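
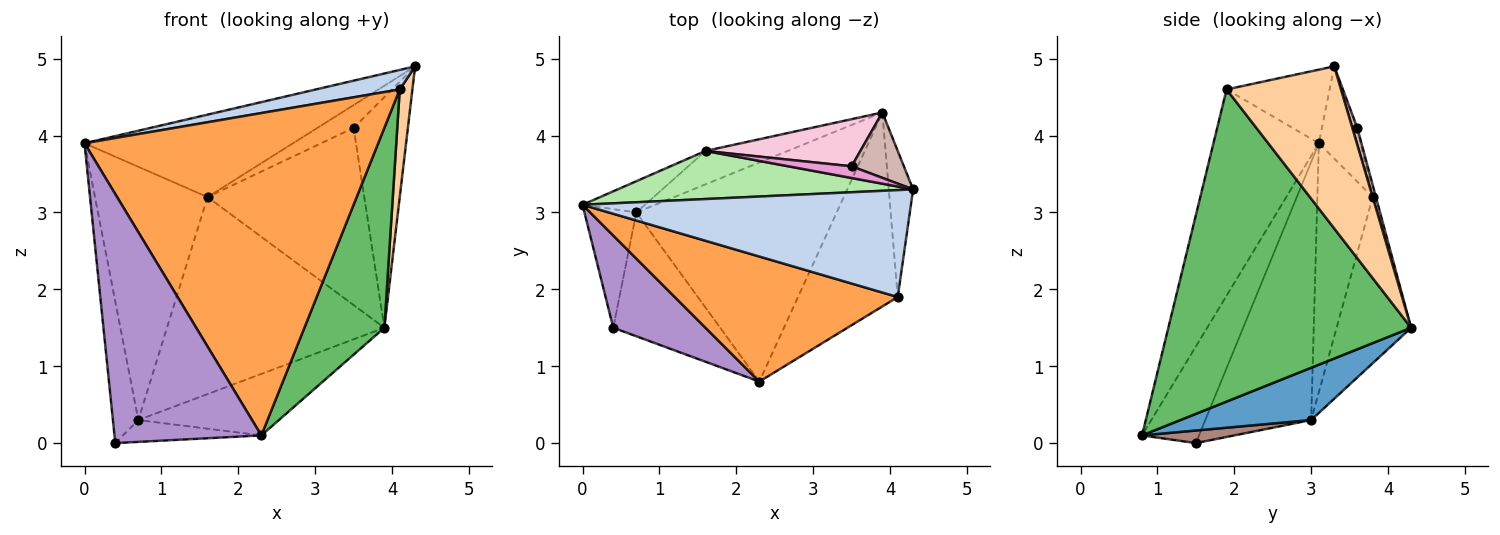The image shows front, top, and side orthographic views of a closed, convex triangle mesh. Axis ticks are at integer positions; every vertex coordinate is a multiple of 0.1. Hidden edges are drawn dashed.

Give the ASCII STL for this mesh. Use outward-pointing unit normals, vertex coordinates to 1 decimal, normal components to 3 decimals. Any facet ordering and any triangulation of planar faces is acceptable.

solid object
 facet normal 0.244 0.262 -0.934
  outer loop
   vertex 0.7 3.0 0.3
   vertex 3.9 4.3 1.5
   vertex 2.3 0.8 0.1
  endloop
 endfacet
 facet normal -0.215 -0.175 0.961
  outer loop
   vertex 4.1 1.9 4.6
   vertex 4.3 3.3 4.9
   vertex 0.0 3.1 3.9
  endloop
 endfacet
 facet normal -0.317 -0.884 0.343
  outer loop
   vertex 4.1 1.9 4.6
   vertex 0.0 3.1 3.9
   vertex 2.3 0.8 0.1
  endloop
 endfacet
 facet normal 0.983 -0.109 -0.148
  outer loop
   vertex 4.1 1.9 4.6
   vertex 3.9 4.3 1.5
   vertex 4.3 3.3 4.9
  endloop
 endfacet
 facet normal 0.909 -0.299 -0.290
  outer loop
   vertex 4.1 1.9 4.6
   vertex 2.3 0.8 0.1
   vertex 3.9 4.3 1.5
  endloop
 endfacet
 facet normal -0.155 0.853 0.498
  outer loop
   vertex 1.6 3.8 3.2
   vertex 0.0 3.1 3.9
   vertex 4.3 3.3 4.9
  endloop
 endfacet
 facet normal -0.438 0.892 -0.110
  outer loop
   vertex 1.6 3.8 3.2
   vertex 0.7 3.0 0.3
   vertex 0.0 3.1 3.9
  endloop
 endfacet
 facet normal -0.320 0.934 -0.158
  outer loop
   vertex 1.6 3.8 3.2
   vertex 3.9 4.3 1.5
   vertex 0.7 3.0 0.3
  endloop
 endfacet
 facet normal -0.342 -0.881 0.326
  outer loop
   vertex 0.4 1.5 0.0
   vertex 2.3 0.8 0.1
   vertex 0.0 3.1 3.9
  endloop
 endfacet
 facet normal -0.954 0.229 -0.192
  outer loop
   vertex 0.4 1.5 0.0
   vertex 0.0 3.1 3.9
   vertex 0.7 3.0 0.3
  endloop
 endfacet
 facet normal 0.115 0.173 -0.978
  outer loop
   vertex 0.4 1.5 0.0
   vertex 0.7 3.0 0.3
   vertex 2.3 0.8 0.1
  endloop
 endfacet
 facet normal 0.088 0.958 0.272
  outer loop
   vertex 3.5 3.6 4.1
   vertex 4.3 3.3 4.9
   vertex 3.9 4.3 1.5
  endloop
 endfacet
 facet normal -0.121 0.883 0.453
  outer loop
   vertex 3.5 3.6 4.1
   vertex 1.6 3.8 3.2
   vertex 4.3 3.3 4.9
  endloop
 endfacet
 facet normal -0.020 0.966 0.257
  outer loop
   vertex 3.5 3.6 4.1
   vertex 3.9 4.3 1.5
   vertex 1.6 3.8 3.2
  endloop
 endfacet
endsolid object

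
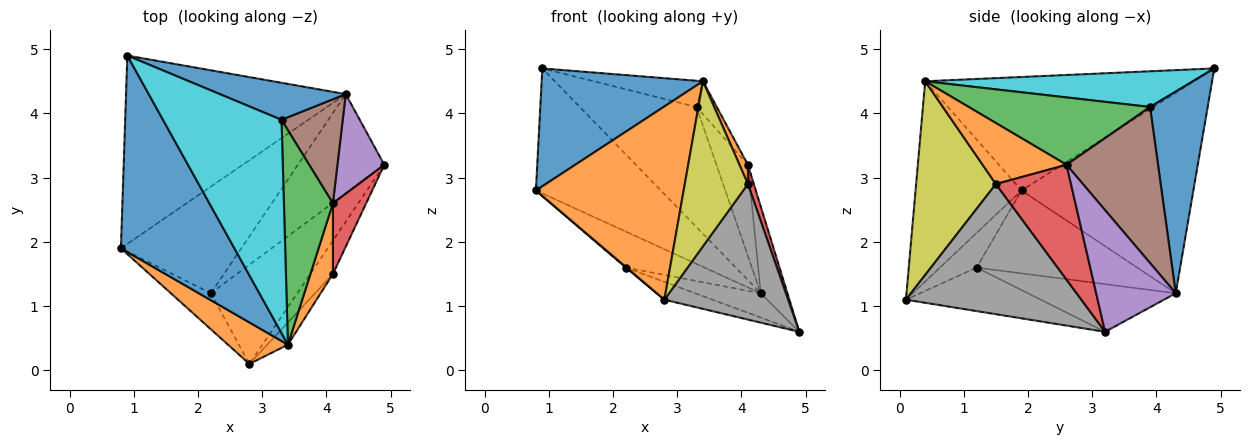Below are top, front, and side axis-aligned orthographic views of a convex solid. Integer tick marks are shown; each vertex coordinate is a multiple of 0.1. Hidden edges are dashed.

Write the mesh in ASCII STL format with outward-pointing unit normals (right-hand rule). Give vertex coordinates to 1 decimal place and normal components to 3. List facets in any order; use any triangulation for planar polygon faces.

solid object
 facet normal -0.651 -0.391 0.651
  outer loop
   vertex 3.4 0.4 4.5
   vertex 0.9 4.9 4.7
   vertex 0.8 1.9 2.8
  endloop
 endfacet
 facet normal -0.574 -0.800 0.172
  outer loop
   vertex 3.4 0.4 4.5
   vertex 0.8 1.9 2.8
   vertex 2.8 0.1 1.1
  endloop
 endfacet
 facet normal -0.605 0.440 -0.663
  outer loop
   vertex 4.3 4.3 1.2
   vertex 0.8 1.9 2.8
   vertex 0.9 4.9 4.7
  endloop
 endfacet
 facet normal -0.444 0.159 -0.882
  outer loop
   vertex 2.2 1.2 1.6
   vertex 4.9 3.2 0.6
   vertex 2.8 0.1 1.1
  endloop
 endfacet
 facet normal -0.472 0.209 -0.856
  outer loop
   vertex 2.2 1.2 1.6
   vertex 4.3 4.3 1.2
   vertex 4.9 3.2 0.6
  endloop
 endfacet
 facet normal -0.655 -0.013 -0.756
  outer loop
   vertex 2.2 1.2 1.6
   vertex 2.8 0.1 1.1
   vertex 0.8 1.9 2.8
  endloop
 endfacet
 facet normal -0.546 0.268 -0.794
  outer loop
   vertex 2.2 1.2 1.6
   vertex 0.8 1.9 2.8
   vertex 4.3 4.3 1.2
  endloop
 endfacet
 facet normal 0.809 -0.571 -0.140
  outer loop
   vertex 4.1 1.5 2.9
   vertex 2.8 0.1 1.1
   vertex 4.9 3.2 0.6
  endloop
 endfacet
 facet normal 0.781 -0.618 -0.083
  outer loop
   vertex 4.1 1.5 2.9
   vertex 3.4 0.4 4.5
   vertex 2.8 0.1 1.1
  endloop
 endfacet
 facet normal 0.286 0.117 0.951
  outer loop
   vertex 3.3 3.9 4.1
   vertex 0.9 4.9 4.7
   vertex 3.4 0.4 4.5
  endloop
 endfacet
 facet normal 0.427 0.864 0.266
  outer loop
   vertex 3.3 3.9 4.1
   vertex 4.3 4.3 1.2
   vertex 0.9 4.9 4.7
  endloop
 endfacet
 facet normal 0.934 -0.094 0.344
  outer loop
   vertex 4.1 2.6 3.2
   vertex 3.4 0.4 4.5
   vertex 4.1 1.5 2.9
  endloop
 endfacet
 facet normal 0.805 0.090 0.586
  outer loop
   vertex 4.1 2.6 3.2
   vertex 3.3 3.9 4.1
   vertex 3.4 0.4 4.5
  endloop
 endfacet
 facet normal 0.958 -0.076 0.277
  outer loop
   vertex 4.1 2.6 3.2
   vertex 4.1 1.5 2.9
   vertex 4.9 3.2 0.6
  endloop
 endfacet
 facet normal 0.891 0.299 0.343
  outer loop
   vertex 4.1 2.6 3.2
   vertex 4.9 3.2 0.6
   vertex 4.3 4.3 1.2
  endloop
 endfacet
 facet normal 0.887 0.305 0.348
  outer loop
   vertex 4.1 2.6 3.2
   vertex 4.3 4.3 1.2
   vertex 3.3 3.9 4.1
  endloop
 endfacet
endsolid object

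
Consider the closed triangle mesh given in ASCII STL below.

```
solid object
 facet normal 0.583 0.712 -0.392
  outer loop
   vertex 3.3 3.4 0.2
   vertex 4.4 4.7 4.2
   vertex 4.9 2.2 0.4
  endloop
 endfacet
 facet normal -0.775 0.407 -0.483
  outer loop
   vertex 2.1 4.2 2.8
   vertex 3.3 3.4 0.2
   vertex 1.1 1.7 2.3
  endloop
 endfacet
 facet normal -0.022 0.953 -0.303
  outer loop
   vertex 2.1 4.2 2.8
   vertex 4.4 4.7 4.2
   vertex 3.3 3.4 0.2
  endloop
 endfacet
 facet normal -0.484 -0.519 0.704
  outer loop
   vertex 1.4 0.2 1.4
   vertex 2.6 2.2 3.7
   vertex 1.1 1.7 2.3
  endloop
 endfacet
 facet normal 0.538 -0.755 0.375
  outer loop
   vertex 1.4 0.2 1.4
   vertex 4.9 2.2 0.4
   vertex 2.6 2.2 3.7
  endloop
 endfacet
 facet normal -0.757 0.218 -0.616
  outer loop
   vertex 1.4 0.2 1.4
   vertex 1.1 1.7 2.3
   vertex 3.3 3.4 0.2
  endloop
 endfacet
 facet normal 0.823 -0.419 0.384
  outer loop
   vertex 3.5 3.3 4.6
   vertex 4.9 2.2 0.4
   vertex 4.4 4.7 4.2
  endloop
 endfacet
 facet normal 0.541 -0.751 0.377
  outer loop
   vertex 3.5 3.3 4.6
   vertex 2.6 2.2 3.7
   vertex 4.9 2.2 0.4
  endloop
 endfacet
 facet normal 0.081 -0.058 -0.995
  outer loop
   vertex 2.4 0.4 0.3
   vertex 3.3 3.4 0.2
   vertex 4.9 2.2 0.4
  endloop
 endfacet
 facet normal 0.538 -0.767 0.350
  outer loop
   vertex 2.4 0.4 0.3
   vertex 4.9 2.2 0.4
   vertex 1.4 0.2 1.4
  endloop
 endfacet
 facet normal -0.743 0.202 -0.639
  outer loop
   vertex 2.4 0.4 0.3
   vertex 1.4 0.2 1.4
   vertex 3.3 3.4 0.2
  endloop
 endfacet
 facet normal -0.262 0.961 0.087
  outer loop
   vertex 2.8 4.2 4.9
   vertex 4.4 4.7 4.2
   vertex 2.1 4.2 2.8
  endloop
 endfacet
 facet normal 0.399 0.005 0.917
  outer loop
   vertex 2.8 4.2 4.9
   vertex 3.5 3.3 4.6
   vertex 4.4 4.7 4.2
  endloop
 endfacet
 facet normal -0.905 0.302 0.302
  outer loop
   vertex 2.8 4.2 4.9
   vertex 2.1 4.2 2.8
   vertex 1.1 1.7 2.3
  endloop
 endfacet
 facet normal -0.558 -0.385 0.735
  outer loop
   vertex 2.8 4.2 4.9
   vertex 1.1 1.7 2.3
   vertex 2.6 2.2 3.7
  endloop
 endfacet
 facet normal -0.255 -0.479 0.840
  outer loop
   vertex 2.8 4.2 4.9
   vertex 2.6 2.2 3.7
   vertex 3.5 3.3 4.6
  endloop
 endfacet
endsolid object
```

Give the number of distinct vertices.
10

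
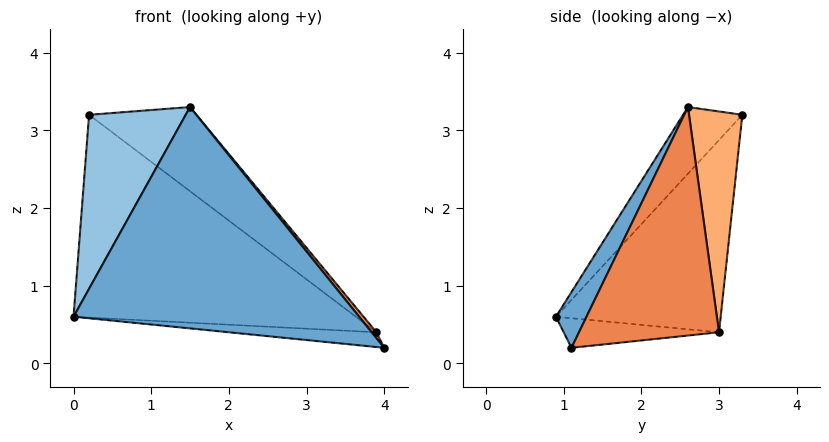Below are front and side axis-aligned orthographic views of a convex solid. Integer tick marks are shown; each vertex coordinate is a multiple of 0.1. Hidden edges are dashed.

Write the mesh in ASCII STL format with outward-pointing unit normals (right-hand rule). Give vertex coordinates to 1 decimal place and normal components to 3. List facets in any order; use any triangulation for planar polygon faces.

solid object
 facet normal 0.093 -0.865 0.493
  outer loop
   vertex 1.5 2.6 3.3
   vertex 0.0 0.9 0.6
   vertex 4.0 1.1 0.2
  endloop
 endfacet
 facet normal -0.403 -0.657 0.637
  outer loop
   vertex 1.5 2.6 3.3
   vertex 0.2 3.3 3.2
   vertex 0.0 0.9 0.6
  endloop
 endfacet
 facet normal -0.104 0.099 -0.990
  outer loop
   vertex 3.9 3.0 0.4
   vertex 4.0 1.1 0.2
   vertex 0.0 0.9 0.6
  endloop
 endfacet
 facet normal -0.402 0.688 -0.604
  outer loop
   vertex 3.9 3.0 0.4
   vertex 0.0 0.9 0.6
   vertex 0.2 3.3 3.2
  endloop
 endfacet
 facet normal 0.772 -0.026 0.635
  outer loop
   vertex 3.9 3.0 0.4
   vertex 1.5 2.6 3.3
   vertex 4.0 1.1 0.2
  endloop
 endfacet
 facet normal 0.399 0.804 0.441
  outer loop
   vertex 3.9 3.0 0.4
   vertex 0.2 3.3 3.2
   vertex 1.5 2.6 3.3
  endloop
 endfacet
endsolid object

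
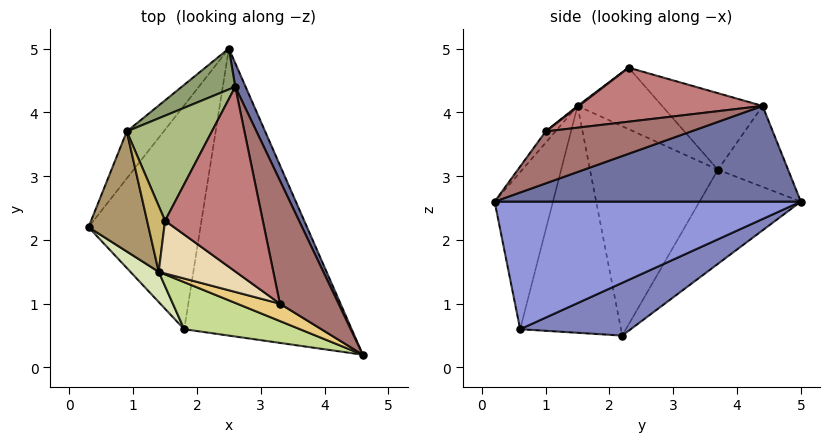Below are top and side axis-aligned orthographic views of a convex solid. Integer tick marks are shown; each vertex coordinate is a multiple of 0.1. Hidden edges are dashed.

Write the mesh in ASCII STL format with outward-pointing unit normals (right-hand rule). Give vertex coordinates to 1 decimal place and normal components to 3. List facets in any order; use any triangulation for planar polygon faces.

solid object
 facet normal 0.912 0.399 0.099
  outer loop
   vertex 2.6 4.4 4.1
   vertex 4.6 0.2 2.6
   vertex 2.5 5.0 2.6
  endloop
 endfacet
 facet normal 0.403 0.325 -0.855
  outer loop
   vertex 1.8 0.6 0.6
   vertex 0.3 2.2 0.5
   vertex 2.5 5.0 2.6
  endloop
 endfacet
 facet normal 0.586 0.256 -0.769
  outer loop
   vertex 1.8 0.6 0.6
   vertex 2.5 5.0 2.6
   vertex 4.6 0.2 2.6
  endloop
 endfacet
 facet normal -0.657 0.709 -0.258
  outer loop
   vertex 0.9 3.7 3.1
   vertex 2.5 5.0 2.6
   vertex 0.3 2.2 0.5
  endloop
 endfacet
 facet normal -0.524 0.778 0.346
  outer loop
   vertex 0.9 3.7 3.1
   vertex 2.6 4.4 4.1
   vertex 2.5 5.0 2.6
  endloop
 endfacet
 facet normal -0.583 0.490 0.648
  outer loop
   vertex 0.9 3.7 3.1
   vertex 1.5 2.3 4.7
   vertex 2.6 4.4 4.1
  endloop
 endfacet
 facet normal -0.283 -0.936 0.208
  outer loop
   vertex 1.4 1.5 4.1
   vertex 1.8 0.6 0.6
   vertex 4.6 0.2 2.6
  endloop
 endfacet
 facet normal -0.729 -0.678 0.091
  outer loop
   vertex 1.4 1.5 4.1
   vertex 0.3 2.2 0.5
   vertex 1.8 0.6 0.6
  endloop
 endfacet
 facet normal -0.957 -0.093 0.274
  outer loop
   vertex 1.4 1.5 4.1
   vertex 0.9 3.7 3.1
   vertex 0.3 2.2 0.5
  endloop
 endfacet
 facet normal -0.956 -0.090 0.280
  outer loop
   vertex 1.4 1.5 4.1
   vertex 1.5 2.3 4.7
   vertex 0.9 3.7 3.1
  endloop
 endfacet
 facet normal -0.127 -0.868 0.481
  outer loop
   vertex 3.3 1.0 3.7
   vertex 1.4 1.5 4.1
   vertex 4.6 0.2 2.6
  endloop
 endfacet
 facet normal 0.010 -0.601 0.799
  outer loop
   vertex 3.3 1.0 3.7
   vertex 1.5 2.3 4.7
   vertex 1.4 1.5 4.1
  endloop
 endfacet
 facet normal 0.662 0.048 0.748
  outer loop
   vertex 3.3 1.0 3.7
   vertex 4.6 0.2 2.6
   vertex 2.6 4.4 4.1
  endloop
 endfacet
 facet normal 0.484 -0.003 0.875
  outer loop
   vertex 3.3 1.0 3.7
   vertex 2.6 4.4 4.1
   vertex 1.5 2.3 4.7
  endloop
 endfacet
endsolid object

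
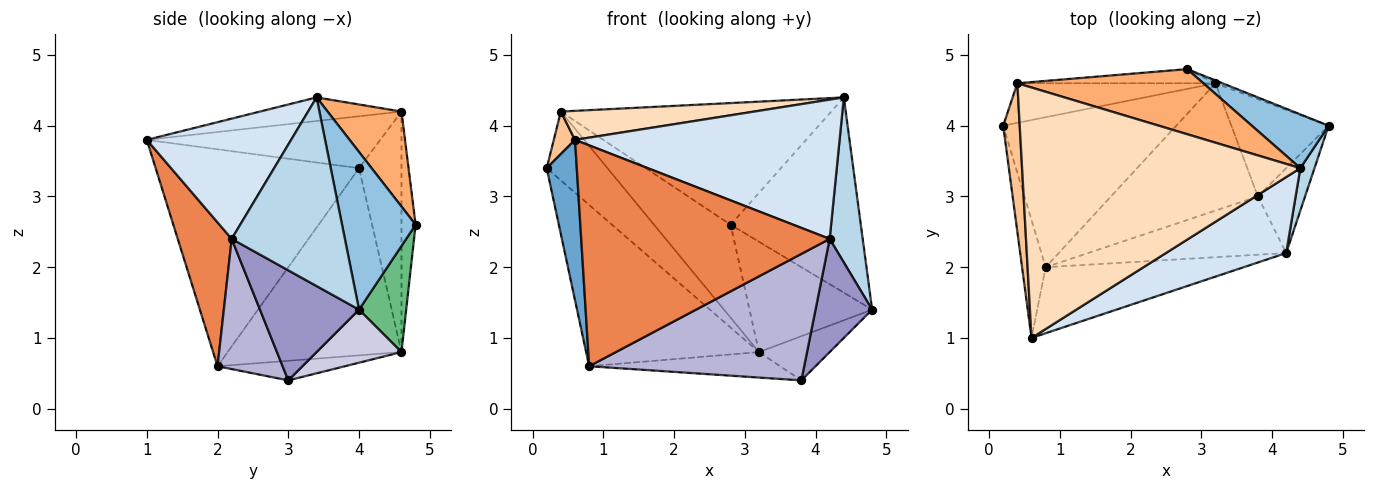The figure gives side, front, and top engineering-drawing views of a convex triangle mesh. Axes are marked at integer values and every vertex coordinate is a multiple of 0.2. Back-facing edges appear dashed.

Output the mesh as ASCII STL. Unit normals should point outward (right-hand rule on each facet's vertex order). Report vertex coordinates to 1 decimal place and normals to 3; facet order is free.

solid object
 facet normal -0.984 -0.145 -0.107
  outer loop
   vertex 0.8 2.0 0.6
   vertex 0.6 1.0 3.8
   vertex 0.2 4.0 3.4
  endloop
 endfacet
 facet normal 0.479 0.847 0.233
  outer loop
   vertex 2.8 4.8 2.6
   vertex 4.4 3.4 4.4
   vertex 4.8 4.0 1.4
  endloop
 endfacet
 facet normal 0.958 -0.279 0.072
  outer loop
   vertex 4.2 2.2 2.4
   vertex 4.8 4.0 1.4
   vertex 4.4 3.4 4.4
  endloop
 endfacet
 facet normal 0.432 -0.792 0.432
  outer loop
   vertex 4.2 2.2 2.4
   vertex 4.4 3.4 4.4
   vertex 0.6 1.0 3.8
  endloop
 endfacet
 facet normal 0.204 -0.938 -0.280
  outer loop
   vertex 4.2 2.2 2.4
   vertex 0.6 1.0 3.8
   vertex 0.8 2.0 0.6
  endloop
 endfacet
 facet normal 0.234 0.857 0.459
  outer loop
   vertex 0.4 4.6 4.2
   vertex 4.4 3.4 4.4
   vertex 2.8 4.8 2.6
  endloop
 endfacet
 facet normal -0.949 -0.086 0.302
  outer loop
   vertex 0.4 4.6 4.2
   vertex 0.2 4.0 3.4
   vertex 0.6 1.0 3.8
  endloop
 endfacet
 facet normal -0.084 -0.115 0.990
  outer loop
   vertex 0.4 4.6 4.2
   vertex 0.6 1.0 3.8
   vertex 4.4 3.4 4.4
  endloop
 endfacet
 facet normal 0.359 0.933 -0.024
  outer loop
   vertex 3.2 4.6 0.8
   vertex 2.8 4.8 2.6
   vertex 4.8 4.0 1.4
  endloop
 endfacet
 facet normal -0.593 0.590 -0.548
  outer loop
   vertex 3.2 4.6 0.8
   vertex 0.8 2.0 0.6
   vertex 0.2 4.0 3.4
  endloop
 endfacet
 facet normal -0.518 0.741 -0.427
  outer loop
   vertex 3.2 4.6 0.8
   vertex 0.2 4.0 3.4
   vertex 0.4 4.6 4.2
  endloop
 endfacet
 facet normal -0.180 0.973 -0.148
  outer loop
   vertex 3.2 4.6 0.8
   vertex 0.4 4.6 4.2
   vertex 2.8 4.8 2.6
  endloop
 endfacet
 facet normal 0.814 -0.465 -0.349
  outer loop
   vertex 3.8 3.0 0.4
   vertex 4.8 4.0 1.4
   vertex 4.2 2.2 2.4
  endloop
 endfacet
 facet normal 0.265 -0.876 -0.403
  outer loop
   vertex 3.8 3.0 0.4
   vertex 4.2 2.2 2.4
   vertex 0.8 2.0 0.6
  endloop
 endfacet
 facet normal 0.445 0.371 -0.815
  outer loop
   vertex 3.8 3.0 0.4
   vertex 3.2 4.6 0.8
   vertex 4.8 4.0 1.4
  endloop
 endfacet
 facet normal -0.130 0.194 -0.972
  outer loop
   vertex 3.8 3.0 0.4
   vertex 0.8 2.0 0.6
   vertex 3.2 4.6 0.8
  endloop
 endfacet
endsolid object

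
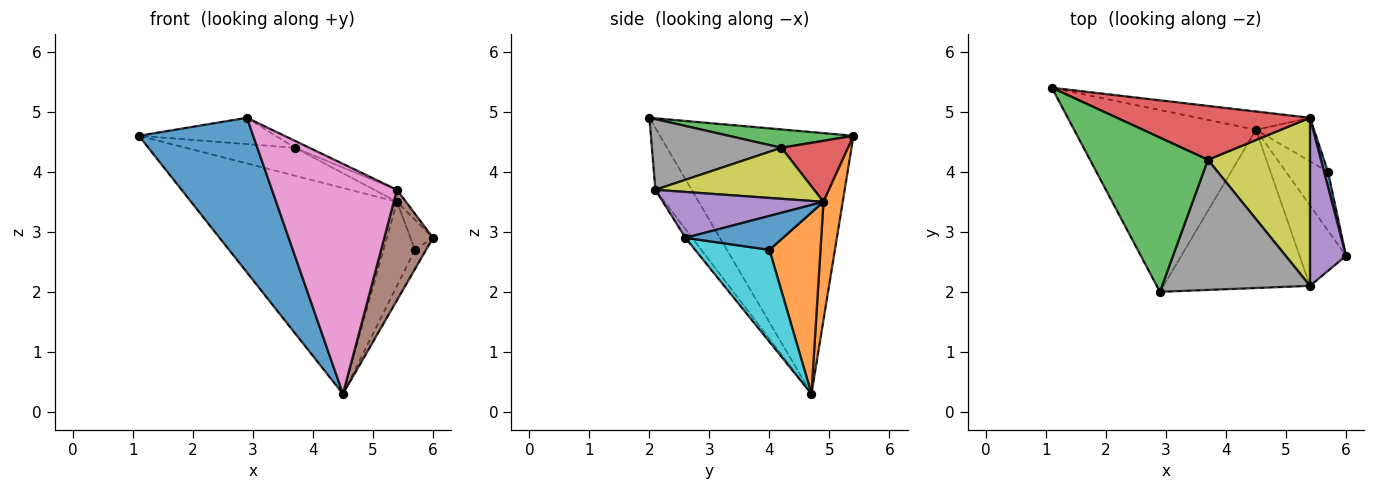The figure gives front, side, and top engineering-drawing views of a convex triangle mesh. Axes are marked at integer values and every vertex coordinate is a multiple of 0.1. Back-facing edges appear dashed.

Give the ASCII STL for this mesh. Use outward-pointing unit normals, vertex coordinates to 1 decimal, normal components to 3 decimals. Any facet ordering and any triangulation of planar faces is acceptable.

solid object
 facet normal -0.739 -0.436 -0.513
  outer loop
   vertex 4.5 4.7 0.3
   vertex 2.9 2.0 4.9
   vertex 1.1 5.4 4.6
  endloop
 endfacet
 facet normal 0.093 0.992 -0.088
  outer loop
   vertex 5.4 4.9 3.5
   vertex 4.5 4.7 0.3
   vertex 1.1 5.4 4.6
  endloop
 endfacet
 facet normal 0.152 0.166 0.974
  outer loop
   vertex 3.7 4.2 4.4
   vertex 1.1 5.4 4.6
   vertex 2.9 2.0 4.9
  endloop
 endfacet
 facet normal 0.270 0.443 0.855
  outer loop
   vertex 3.7 4.2 4.4
   vertex 5.4 4.9 3.5
   vertex 1.1 5.4 4.6
  endloop
 endfacet
 facet normal 0.786 0.044 0.617
  outer loop
   vertex 5.4 2.1 3.7
   vertex 6.0 2.6 2.9
   vertex 5.4 4.9 3.5
  endloop
 endfacet
 facet normal -0.111 -0.803 -0.585
  outer loop
   vertex 5.4 2.1 3.7
   vertex 4.5 4.7 0.3
   vertex 6.0 2.6 2.9
  endloop
 endfacet
 facet normal -0.233 -0.801 -0.551
  outer loop
   vertex 5.4 2.1 3.7
   vertex 2.9 2.0 4.9
   vertex 4.5 4.7 0.3
  endloop
 endfacet
 facet normal 0.431 0.048 0.901
  outer loop
   vertex 5.4 2.1 3.7
   vertex 3.7 4.2 4.4
   vertex 2.9 2.0 4.9
  endloop
 endfacet
 facet normal 0.446 0.064 0.893
  outer loop
   vertex 5.4 2.1 3.7
   vertex 5.4 4.9 3.5
   vertex 3.7 4.2 4.4
  endloop
 endfacet
 facet normal 0.901 0.134 -0.412
  outer loop
   vertex 5.7 4.0 2.7
   vertex 6.0 2.6 2.9
   vertex 4.5 4.7 0.3
  endloop
 endfacet
 facet normal 0.968 0.223 0.112
  outer loop
   vertex 5.7 4.0 2.7
   vertex 5.4 4.9 3.5
   vertex 6.0 2.6 2.9
  endloop
 endfacet
 facet normal 0.821 0.507 -0.263
  outer loop
   vertex 5.7 4.0 2.7
   vertex 4.5 4.7 0.3
   vertex 5.4 4.9 3.5
  endloop
 endfacet
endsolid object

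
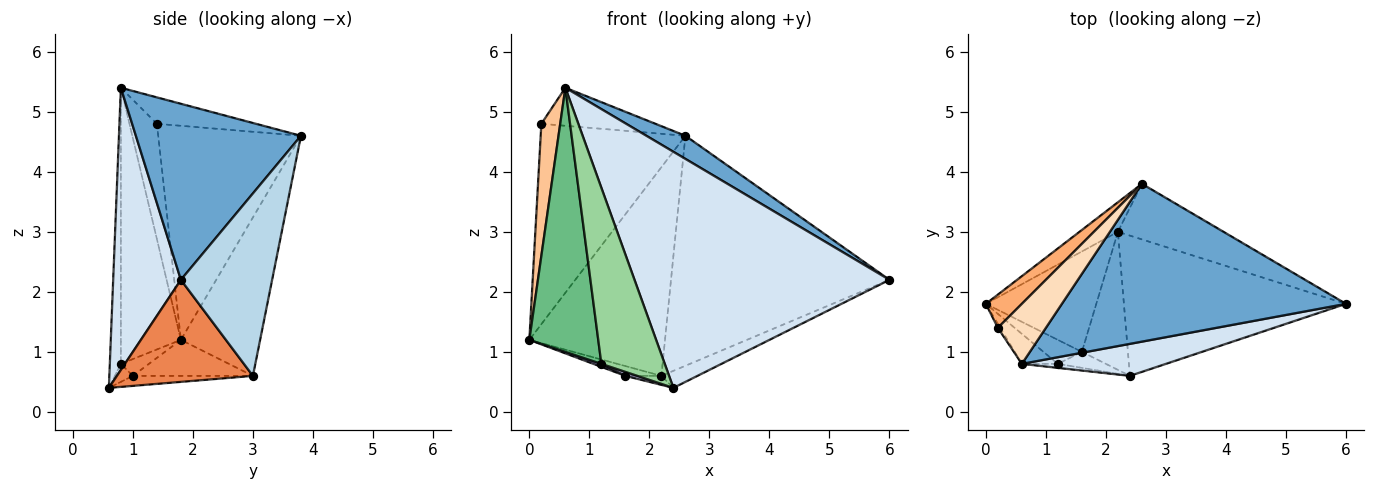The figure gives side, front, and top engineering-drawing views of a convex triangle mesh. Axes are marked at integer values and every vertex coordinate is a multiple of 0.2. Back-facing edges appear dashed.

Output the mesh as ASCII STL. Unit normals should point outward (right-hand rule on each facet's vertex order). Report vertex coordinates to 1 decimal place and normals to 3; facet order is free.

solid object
 facet normal 0.523 -0.124 0.843
  outer loop
   vertex 0.6 0.8 5.4
   vertex 6.0 1.8 2.2
   vertex 2.6 3.8 4.6
  endloop
 endfacet
 facet normal -0.501 0.857 -0.121
  outer loop
   vertex 2.2 3.0 0.6
   vertex 0.0 1.8 1.2
   vertex 2.6 3.8 4.6
  endloop
 endfacet
 facet normal 0.376 0.901 -0.218
  outer loop
   vertex 2.2 3.0 0.6
   vertex 2.6 3.8 4.6
   vertex 6.0 1.8 2.2
  endloop
 endfacet
 facet normal 0.254 -0.958 0.130
  outer loop
   vertex 2.4 0.6 0.4
   vertex 6.0 1.8 2.2
   vertex 0.6 0.8 5.4
  endloop
 endfacet
 facet normal 0.415 0.110 -0.903
  outer loop
   vertex 2.4 0.6 0.4
   vertex 2.2 3.0 0.6
   vertex 6.0 1.8 2.2
  endloop
 endfacet
 facet normal -0.697 0.707 0.117
  outer loop
   vertex 0.2 1.4 4.8
   vertex 2.6 3.8 4.6
   vertex 0.0 1.8 1.2
  endloop
 endfacet
 facet normal -0.824 -0.566 -0.017
  outer loop
   vertex 0.2 1.4 4.8
   vertex 0.0 1.8 1.2
   vertex 0.6 0.8 5.4
  endloop
 endfacet
 facet normal -0.421 0.485 0.766
  outer loop
   vertex 0.2 1.4 4.8
   vertex 0.6 0.8 5.4
   vertex 2.6 3.8 4.6
  endloop
 endfacet
 facet normal -0.654 -0.751 -0.085
  outer loop
   vertex 1.2 0.8 0.8
   vertex 0.6 0.8 5.4
   vertex 0.0 1.8 1.2
  endloop
 endfacet
 facet normal -0.172 -0.985 -0.022
  outer loop
   vertex 1.2 0.8 0.8
   vertex 2.4 0.6 0.4
   vertex 0.6 0.8 5.4
  endloop
 endfacet
 facet normal -0.309 0.093 -0.947
  outer loop
   vertex 1.6 1.0 0.6
   vertex 0.0 1.8 1.2
   vertex 2.2 3.0 0.6
  endloop
 endfacet
 facet normal -0.212 0.064 -0.975
  outer loop
   vertex 1.6 1.0 0.6
   vertex 2.2 3.0 0.6
   vertex 2.4 0.6 0.4
  endloop
 endfacet
 facet normal -0.398 -0.114 -0.910
  outer loop
   vertex 1.6 1.0 0.6
   vertex 1.2 0.8 0.8
   vertex 0.0 1.8 1.2
  endloop
 endfacet
 facet normal -0.342 -0.228 -0.912
  outer loop
   vertex 1.6 1.0 0.6
   vertex 2.4 0.6 0.4
   vertex 1.2 0.8 0.8
  endloop
 endfacet
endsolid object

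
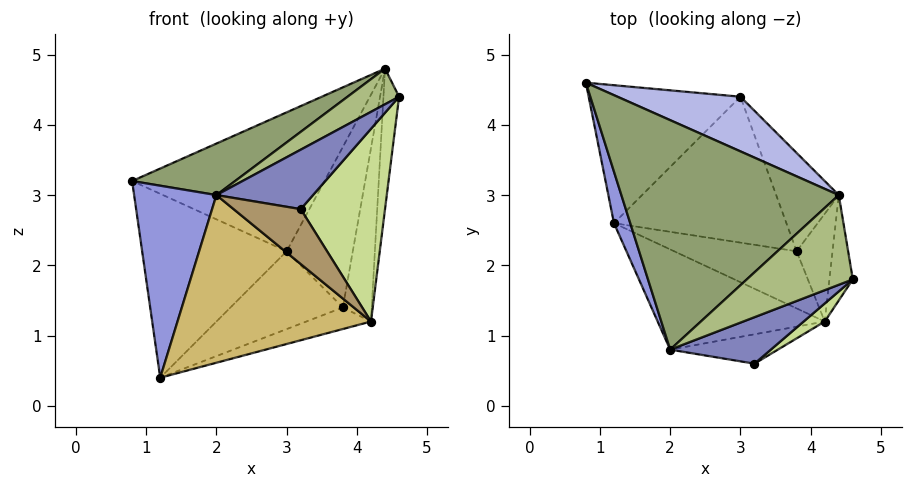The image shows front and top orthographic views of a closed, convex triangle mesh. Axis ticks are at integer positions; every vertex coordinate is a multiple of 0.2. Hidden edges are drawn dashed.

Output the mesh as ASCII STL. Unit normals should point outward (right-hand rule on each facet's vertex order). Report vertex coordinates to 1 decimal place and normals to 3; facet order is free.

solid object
 facet normal -0.196 0.784 -0.588
  outer loop
   vertex 3.0 4.4 2.2
   vertex 1.2 2.6 0.4
   vertex 0.8 4.6 3.2
  endloop
 endfacet
 facet normal -0.029 -0.787 0.616
  outer loop
   vertex 2.0 0.8 3.0
   vertex 3.2 0.6 2.8
   vertex 4.6 1.8 4.4
  endloop
 endfacet
 facet normal -0.949 -0.304 0.082
  outer loop
   vertex 2.0 0.8 3.0
   vertex 0.8 4.6 3.2
   vertex 1.2 2.6 0.4
  endloop
 endfacet
 facet normal 0.243 0.903 0.355
  outer loop
   vertex 4.4 3.0 4.8
   vertex 3.0 4.4 2.2
   vertex 0.8 4.6 3.2
  endloop
 endfacet
 facet normal -0.469 -0.193 0.862
  outer loop
   vertex 4.4 3.0 4.8
   vertex 0.8 4.6 3.2
   vertex 2.0 0.8 3.0
  endloop
 endfacet
 facet normal -0.337 -0.348 0.875
  outer loop
   vertex 4.4 3.0 4.8
   vertex 2.0 0.8 3.0
   vertex 4.6 1.8 4.4
  endloop
 endfacet
 facet normal 0.598 -0.798 0.075
  outer loop
   vertex 4.2 1.2 1.2
   vertex 4.6 1.8 4.4
   vertex 3.2 0.6 2.8
  endloop
 endfacet
 facet normal 0.964 0.214 -0.161
  outer loop
   vertex 4.2 1.2 1.2
   vertex 4.4 3.0 4.8
   vertex 4.6 1.8 4.4
  endloop
 endfacet
 facet normal -0.220 -0.860 -0.460
  outer loop
   vertex 4.2 1.2 1.2
   vertex 3.2 0.6 2.8
   vertex 2.0 0.8 3.0
  endloop
 endfacet
 facet normal -0.255 -0.830 -0.496
  outer loop
   vertex 4.2 1.2 1.2
   vertex 2.0 0.8 3.0
   vertex 1.2 2.6 0.4
  endloop
 endfacet
 facet normal 0.877 0.410 -0.251
  outer loop
   vertex 3.8 2.2 1.4
   vertex 3.0 4.4 2.2
   vertex 4.4 3.0 4.8
  endloop
 endfacet
 facet normal 0.881 0.402 -0.250
  outer loop
   vertex 3.8 2.2 1.4
   vertex 4.4 3.0 4.8
   vertex 4.2 1.2 1.2
  endloop
 endfacet
 facet normal 0.381 0.435 -0.816
  outer loop
   vertex 3.8 2.2 1.4
   vertex 1.2 2.6 0.4
   vertex 3.0 4.4 2.2
  endloop
 endfacet
 facet normal 0.383 0.326 -0.864
  outer loop
   vertex 3.8 2.2 1.4
   vertex 4.2 1.2 1.2
   vertex 1.2 2.6 0.4
  endloop
 endfacet
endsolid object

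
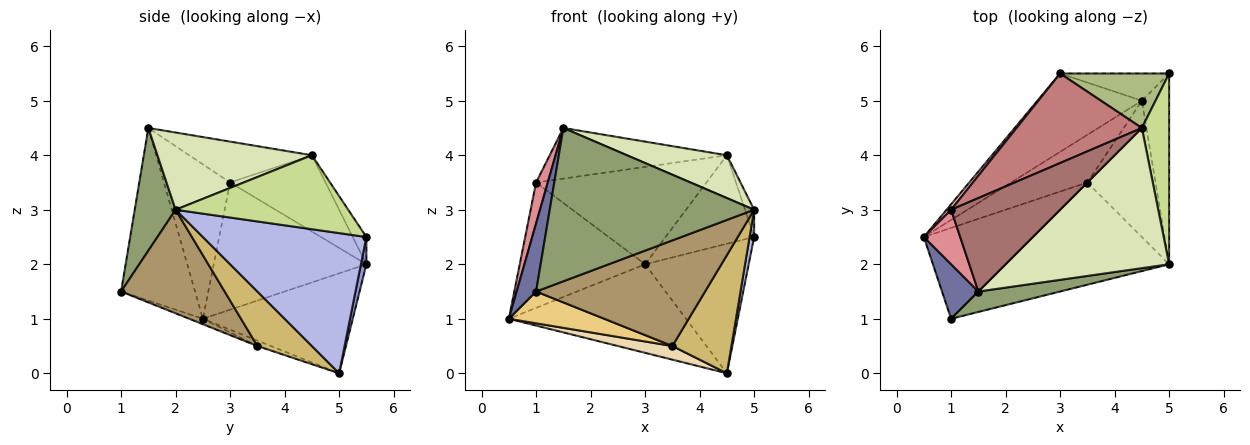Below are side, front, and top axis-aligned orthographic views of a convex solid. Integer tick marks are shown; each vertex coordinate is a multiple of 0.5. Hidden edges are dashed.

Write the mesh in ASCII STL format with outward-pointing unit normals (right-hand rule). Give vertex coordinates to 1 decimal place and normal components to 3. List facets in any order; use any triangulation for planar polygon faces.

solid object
 facet normal -0.948 -0.249 0.200
  outer loop
   vertex 1.5 1.5 4.5
   vertex 0.5 2.5 1.0
   vertex 1.0 1.0 1.5
  endloop
 endfacet
 facet normal -0.535 0.633 -0.560
  outer loop
   vertex 3.0 5.5 2.0
   vertex 4.5 5.0 0.0
   vertex 0.5 2.5 1.0
  endloop
 endfacet
 facet normal 0.051 0.977 -0.206
  outer loop
   vertex 3.0 5.5 2.0
   vertex 5.0 5.5 2.5
   vertex 4.5 5.0 0.0
  endloop
 endfacet
 facet normal 0.981 -0.027 -0.191
  outer loop
   vertex 5.0 2.0 3.0
   vertex 4.5 5.0 0.0
   vertex 5.0 5.5 2.5
  endloop
 endfacet
 facet normal 0.194 -0.972 0.130
  outer loop
   vertex 5.0 2.0 3.0
   vertex 1.5 1.5 4.5
   vertex 1.0 1.0 1.5
  endloop
 endfacet
 facet normal -0.130 0.844 0.520
  outer loop
   vertex 4.5 4.5 4.0
   vertex 5.0 5.5 2.5
   vertex 3.0 5.5 2.0
  endloop
 endfacet
 facet normal 0.937 0.049 0.345
  outer loop
   vertex 4.5 4.5 4.0
   vertex 5.0 2.0 3.0
   vertex 5.0 5.5 2.5
  endloop
 endfacet
 facet normal 0.412 -0.266 0.872
  outer loop
   vertex 4.5 4.5 4.0
   vertex 1.5 1.5 4.5
   vertex 5.0 2.0 3.0
  endloop
 endfacet
 facet normal 0.403 -0.658 -0.636
  outer loop
   vertex 3.5 3.5 0.5
   vertex 5.0 2.0 3.0
   vertex 1.0 1.0 1.5
  endloop
 endfacet
 facet normal 0.517 -0.560 -0.647
  outer loop
   vertex 3.5 3.5 0.5
   vertex 4.5 5.0 0.0
   vertex 5.0 2.0 3.0
  endloop
 endfacet
 facet normal -0.047 -0.330 -0.943
  outer loop
   vertex 3.5 3.5 0.5
   vertex 1.0 1.0 1.5
   vertex 0.5 2.5 1.0
  endloop
 endfacet
 facet normal -0.069 -0.274 -0.959
  outer loop
   vertex 3.5 3.5 0.5
   vertex 0.5 2.5 1.0
   vertex 4.5 5.0 0.0
  endloop
 endfacet
 facet normal -0.313 0.452 0.835
  outer loop
   vertex 1.0 3.0 3.5
   vertex 1.5 1.5 4.5
   vertex 4.5 4.5 4.0
  endloop
 endfacet
 facet normal -0.381 0.680 0.626
  outer loop
   vertex 1.0 3.0 3.5
   vertex 4.5 4.5 4.0
   vertex 3.0 5.5 2.0
  endloop
 endfacet
 facet normal -0.959 -0.169 0.226
  outer loop
   vertex 1.0 3.0 3.5
   vertex 0.5 2.5 1.0
   vertex 1.5 1.5 4.5
  endloop
 endfacet
 facet normal -0.772 0.634 0.028
  outer loop
   vertex 1.0 3.0 3.5
   vertex 3.0 5.5 2.0
   vertex 0.5 2.5 1.0
  endloop
 endfacet
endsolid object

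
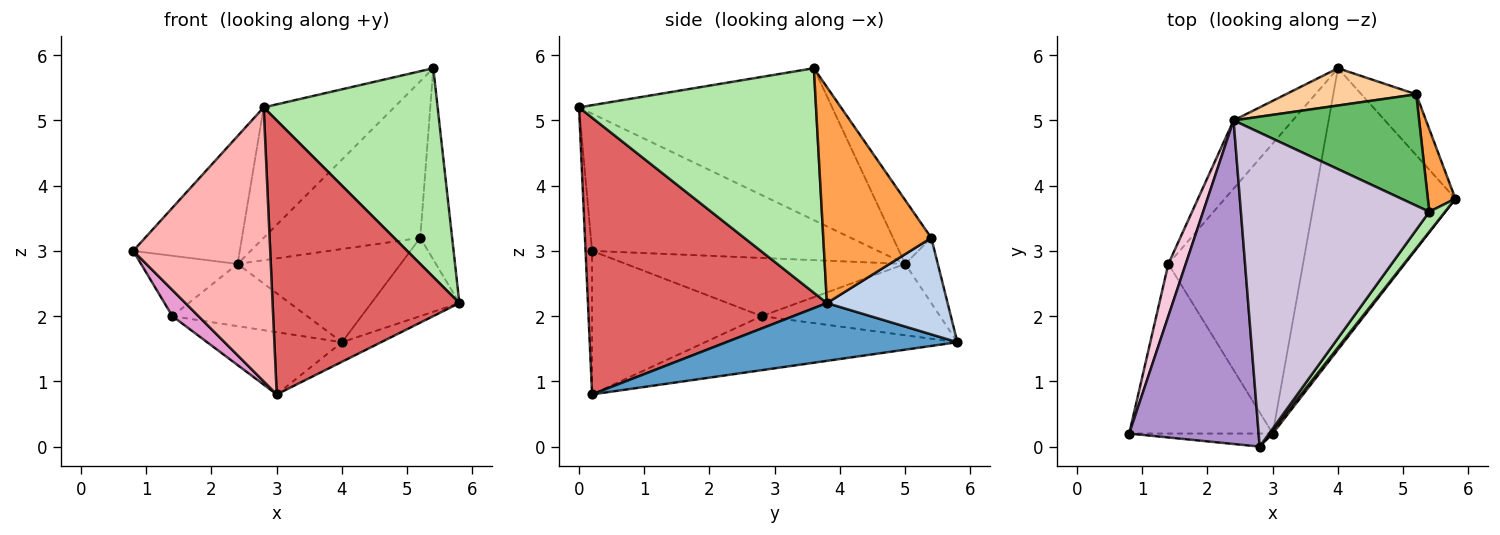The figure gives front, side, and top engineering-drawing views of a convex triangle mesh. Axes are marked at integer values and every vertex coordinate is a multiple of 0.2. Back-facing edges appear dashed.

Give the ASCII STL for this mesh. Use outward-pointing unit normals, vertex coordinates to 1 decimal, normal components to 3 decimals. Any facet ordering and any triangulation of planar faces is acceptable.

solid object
 facet normal 0.379 0.064 -0.923
  outer loop
   vertex 3.0 0.2 0.8
   vertex 4.0 5.8 1.6
   vertex 5.8 3.8 2.2
  endloop
 endfacet
 facet normal 0.734 0.536 -0.417
  outer loop
   vertex 5.2 5.4 3.2
   vertex 5.8 3.8 2.2
   vertex 4.0 5.8 1.6
  endloop
 endfacet
 facet normal 0.952 0.281 0.121
  outer loop
   vertex 5.2 5.4 3.2
   vertex 5.4 3.6 5.8
   vertex 5.8 3.8 2.2
  endloop
 endfacet
 facet normal -0.183 0.913 0.365
  outer loop
   vertex 5.2 5.4 3.2
   vertex 4.0 5.8 1.6
   vertex 2.4 5.0 2.8
  endloop
 endfacet
 facet normal -0.195 0.799 0.568
  outer loop
   vertex 5.2 5.4 3.2
   vertex 2.4 5.0 2.8
   vertex 5.4 3.6 5.8
  endloop
 endfacet
 facet normal 0.805 -0.591 0.057
  outer loop
   vertex 2.8 0.0 5.2
   vertex 5.8 3.8 2.2
   vertex 5.4 3.6 5.8
  endloop
 endfacet
 facet normal 0.788 -0.616 0.008
  outer loop
   vertex 2.8 0.0 5.2
   vertex 3.0 0.2 0.8
   vertex 5.8 3.8 2.2
  endloop
 endfacet
 facet normal -0.048 -0.998 -0.048
  outer loop
   vertex 2.8 0.0 5.2
   vertex 0.8 0.2 3.0
   vertex 3.0 0.2 0.8
  endloop
 endfacet
 facet normal -0.702 0.262 0.662
  outer loop
   vertex 2.8 0.0 5.2
   vertex 2.4 5.0 2.8
   vertex 0.8 0.2 3.0
  endloop
 endfacet
 facet normal -0.597 0.308 0.741
  outer loop
   vertex 2.8 0.0 5.2
   vertex 5.4 3.6 5.8
   vertex 2.4 5.0 2.8
  endloop
 endfacet
 facet normal -0.365 0.195 -0.910
  outer loop
   vertex 1.4 2.8 2.0
   vertex 4.0 5.8 1.6
   vertex 3.0 0.2 0.8
  endloop
 endfacet
 facet normal -0.665 0.503 -0.552
  outer loop
   vertex 1.4 2.8 2.0
   vertex 2.4 5.0 2.8
   vertex 4.0 5.8 1.6
  endloop
 endfacet
 facet normal -0.703 -0.108 -0.703
  outer loop
   vertex 1.4 2.8 2.0
   vertex 3.0 0.2 0.8
   vertex 0.8 0.2 3.0
  endloop
 endfacet
 facet normal -0.909 0.314 0.272
  outer loop
   vertex 1.4 2.8 2.0
   vertex 0.8 0.2 3.0
   vertex 2.4 5.0 2.8
  endloop
 endfacet
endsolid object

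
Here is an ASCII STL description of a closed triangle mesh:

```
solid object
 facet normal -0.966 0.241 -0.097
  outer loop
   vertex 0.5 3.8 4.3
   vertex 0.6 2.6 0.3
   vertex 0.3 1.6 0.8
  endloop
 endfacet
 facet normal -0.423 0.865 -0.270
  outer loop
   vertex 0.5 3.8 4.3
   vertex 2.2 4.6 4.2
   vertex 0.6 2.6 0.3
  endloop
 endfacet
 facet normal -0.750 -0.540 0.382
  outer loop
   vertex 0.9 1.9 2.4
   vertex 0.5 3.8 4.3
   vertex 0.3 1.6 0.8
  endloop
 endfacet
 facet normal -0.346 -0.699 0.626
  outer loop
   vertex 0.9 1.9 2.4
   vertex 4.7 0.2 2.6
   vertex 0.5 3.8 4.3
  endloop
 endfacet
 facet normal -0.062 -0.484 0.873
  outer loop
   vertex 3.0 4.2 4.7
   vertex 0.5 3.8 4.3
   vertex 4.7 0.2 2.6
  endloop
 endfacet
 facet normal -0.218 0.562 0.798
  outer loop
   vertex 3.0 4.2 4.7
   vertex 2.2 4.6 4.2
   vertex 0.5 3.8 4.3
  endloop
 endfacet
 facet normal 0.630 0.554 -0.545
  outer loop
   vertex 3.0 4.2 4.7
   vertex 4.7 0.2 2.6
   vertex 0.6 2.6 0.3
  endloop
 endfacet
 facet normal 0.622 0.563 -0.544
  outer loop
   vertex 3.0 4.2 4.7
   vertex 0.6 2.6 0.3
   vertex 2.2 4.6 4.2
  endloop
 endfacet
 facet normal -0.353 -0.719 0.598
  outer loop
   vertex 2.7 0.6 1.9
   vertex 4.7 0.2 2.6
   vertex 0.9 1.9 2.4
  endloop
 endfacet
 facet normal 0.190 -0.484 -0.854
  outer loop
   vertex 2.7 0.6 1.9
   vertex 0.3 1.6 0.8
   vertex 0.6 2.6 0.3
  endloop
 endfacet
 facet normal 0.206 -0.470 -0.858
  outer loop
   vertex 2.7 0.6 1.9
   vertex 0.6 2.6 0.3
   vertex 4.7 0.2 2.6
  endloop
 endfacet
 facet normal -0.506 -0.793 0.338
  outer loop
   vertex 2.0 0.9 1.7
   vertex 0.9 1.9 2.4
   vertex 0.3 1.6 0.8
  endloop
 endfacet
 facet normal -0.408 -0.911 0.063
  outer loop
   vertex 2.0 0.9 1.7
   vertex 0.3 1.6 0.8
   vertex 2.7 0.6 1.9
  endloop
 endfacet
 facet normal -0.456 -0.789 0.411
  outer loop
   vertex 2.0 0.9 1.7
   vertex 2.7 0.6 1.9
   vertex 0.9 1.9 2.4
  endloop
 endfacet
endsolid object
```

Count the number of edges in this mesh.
21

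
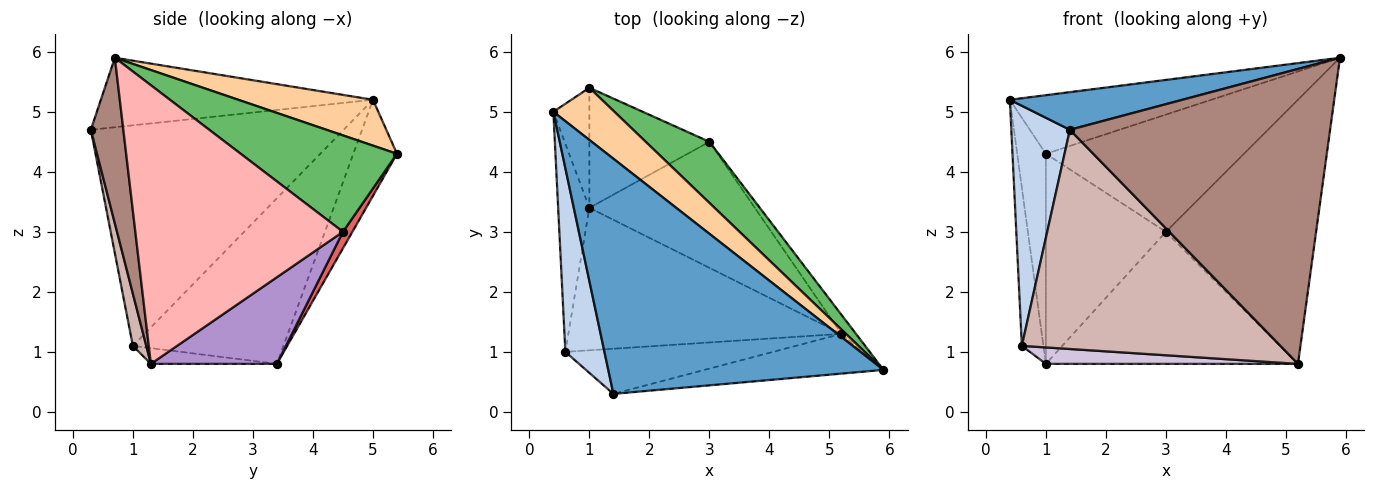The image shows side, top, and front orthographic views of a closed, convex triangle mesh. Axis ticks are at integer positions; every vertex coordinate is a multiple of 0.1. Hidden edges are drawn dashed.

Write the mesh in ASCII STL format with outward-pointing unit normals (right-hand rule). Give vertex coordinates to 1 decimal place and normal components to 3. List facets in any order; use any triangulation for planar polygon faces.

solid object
 facet normal -0.242 -0.153 0.958
  outer loop
   vertex 1.4 0.3 4.7
   vertex 5.9 0.7 5.9
   vertex 0.4 5.0 5.2
  endloop
 endfacet
 facet normal -0.960 -0.222 0.170
  outer loop
   vertex 0.6 1.0 1.1
   vertex 1.4 0.3 4.7
   vertex 0.4 5.0 5.2
  endloop
 endfacet
 facet normal -0.973 0.139 -0.183
  outer loop
   vertex 0.6 1.0 1.1
   vertex 0.4 5.0 5.2
   vertex 1.0 3.4 0.8
  endloop
 endfacet
 facet normal 0.447 0.668 0.595
  outer loop
   vertex 1.0 5.4 4.3
   vertex 0.4 5.0 5.2
   vertex 5.9 0.7 5.9
  endloop
 endfacet
 facet normal 0.573 0.727 0.379
  outer loop
   vertex 1.0 5.4 4.3
   vertex 5.9 0.7 5.9
   vertex 3.0 4.5 3.0
  endloop
 endfacet
 facet normal -0.798 0.524 -0.299
  outer loop
   vertex 1.0 5.4 4.3
   vertex 1.0 3.4 0.8
   vertex 0.4 5.0 5.2
  endloop
 endfacet
 facet normal 0.068 0.866 -0.495
  outer loop
   vertex 1.0 5.4 4.3
   vertex 3.0 4.5 3.0
   vertex 1.0 3.4 0.8
  endloop
 endfacet
 facet normal 0.810 0.586 -0.042
  outer loop
   vertex 5.2 1.3 0.8
   vertex 3.0 4.5 3.0
   vertex 5.9 0.7 5.9
  endloop
 endfacet
 facet normal 0.340 0.680 -0.649
  outer loop
   vertex 5.2 1.3 0.8
   vertex 1.0 3.4 0.8
   vertex 3.0 4.5 3.0
  endloop
 endfacet
 facet normal -0.057 -0.114 -0.992
  outer loop
   vertex 5.2 1.3 0.8
   vertex 0.6 1.0 1.1
   vertex 1.0 3.4 0.8
  endloop
 endfacet
 facet normal 0.123 -0.984 -0.133
  outer loop
   vertex 5.2 1.3 0.8
   vertex 5.9 0.7 5.9
   vertex 1.4 0.3 4.7
  endloop
 endfacet
 facet normal 0.051 -0.978 -0.201
  outer loop
   vertex 5.2 1.3 0.8
   vertex 1.4 0.3 4.7
   vertex 0.6 1.0 1.1
  endloop
 endfacet
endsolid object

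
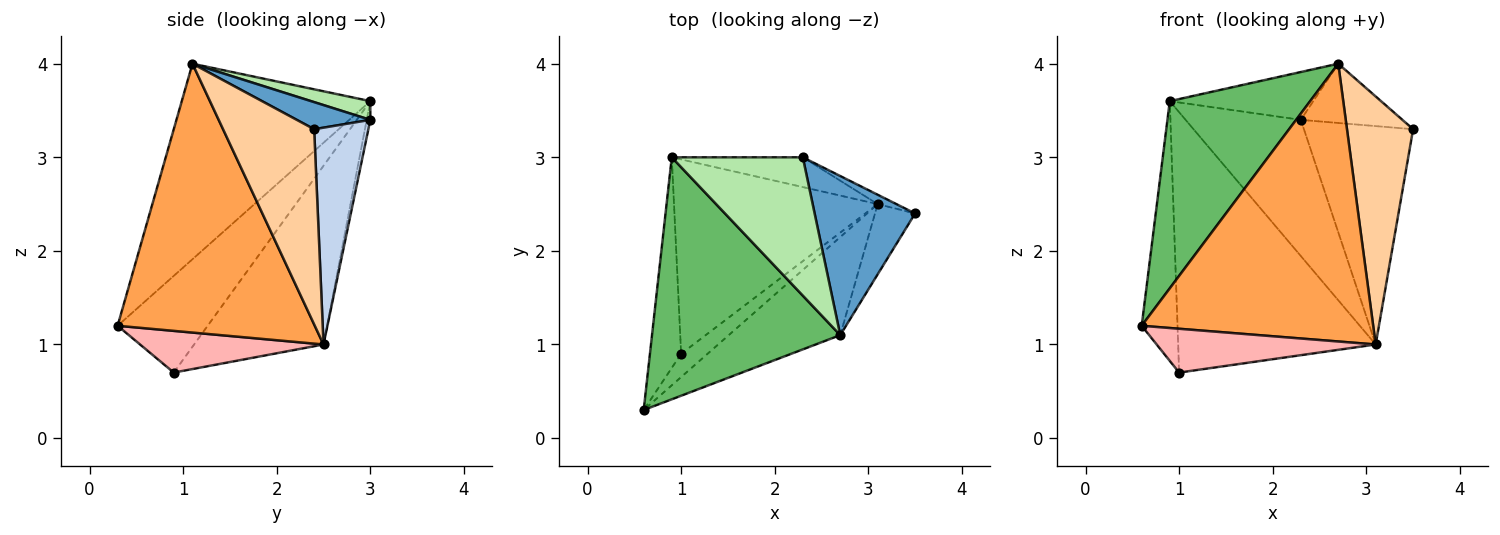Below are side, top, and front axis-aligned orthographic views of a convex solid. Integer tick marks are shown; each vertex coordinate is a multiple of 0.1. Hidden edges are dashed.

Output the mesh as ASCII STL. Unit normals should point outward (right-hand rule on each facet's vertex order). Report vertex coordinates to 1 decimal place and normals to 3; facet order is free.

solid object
 facet normal 0.245 0.338 0.909
  outer loop
   vertex 2.7 1.1 4.0
   vertex 3.5 2.4 3.3
   vertex 2.3 3.0 3.4
  endloop
 endfacet
 facet normal 0.444 0.895 -0.038
  outer loop
   vertex 3.1 2.5 1.0
   vertex 2.3 3.0 3.4
   vertex 3.5 2.4 3.3
  endloop
 endfacet
 facet normal 0.626 -0.735 -0.260
  outer loop
   vertex 3.1 2.5 1.0
   vertex 2.7 1.1 4.0
   vertex 0.6 0.3 1.2
  endloop
 endfacet
 facet normal 0.798 -0.580 -0.164
  outer loop
   vertex 3.1 2.5 1.0
   vertex 3.5 2.4 3.3
   vertex 2.7 1.1 4.0
  endloop
 endfacet
 facet normal -0.635 -0.473 0.611
  outer loop
   vertex 0.9 3.0 3.6
   vertex 0.6 0.3 1.2
   vertex 2.7 1.1 4.0
  endloop
 endfacet
 facet normal 0.134 0.324 0.937
  outer loop
   vertex 0.9 3.0 3.6
   vertex 2.7 1.1 4.0
   vertex 2.3 3.0 3.4
  endloop
 endfacet
 facet normal -0.031 0.976 -0.214
  outer loop
   vertex 0.9 3.0 3.6
   vertex 2.3 3.0 3.4
   vertex 3.1 2.5 1.0
  endloop
 endfacet
 facet normal 0.595 -0.710 -0.376
  outer loop
   vertex 1.0 0.9 0.7
   vertex 3.1 2.5 1.0
   vertex 0.6 0.3 1.2
  endloop
 endfacet
 facet normal -0.890 0.354 -0.287
  outer loop
   vertex 1.0 0.9 0.7
   vertex 0.6 0.3 1.2
   vertex 0.9 3.0 3.6
  endloop
 endfacet
 facet normal -0.465 0.709 -0.530
  outer loop
   vertex 1.0 0.9 0.7
   vertex 0.9 3.0 3.6
   vertex 3.1 2.5 1.0
  endloop
 endfacet
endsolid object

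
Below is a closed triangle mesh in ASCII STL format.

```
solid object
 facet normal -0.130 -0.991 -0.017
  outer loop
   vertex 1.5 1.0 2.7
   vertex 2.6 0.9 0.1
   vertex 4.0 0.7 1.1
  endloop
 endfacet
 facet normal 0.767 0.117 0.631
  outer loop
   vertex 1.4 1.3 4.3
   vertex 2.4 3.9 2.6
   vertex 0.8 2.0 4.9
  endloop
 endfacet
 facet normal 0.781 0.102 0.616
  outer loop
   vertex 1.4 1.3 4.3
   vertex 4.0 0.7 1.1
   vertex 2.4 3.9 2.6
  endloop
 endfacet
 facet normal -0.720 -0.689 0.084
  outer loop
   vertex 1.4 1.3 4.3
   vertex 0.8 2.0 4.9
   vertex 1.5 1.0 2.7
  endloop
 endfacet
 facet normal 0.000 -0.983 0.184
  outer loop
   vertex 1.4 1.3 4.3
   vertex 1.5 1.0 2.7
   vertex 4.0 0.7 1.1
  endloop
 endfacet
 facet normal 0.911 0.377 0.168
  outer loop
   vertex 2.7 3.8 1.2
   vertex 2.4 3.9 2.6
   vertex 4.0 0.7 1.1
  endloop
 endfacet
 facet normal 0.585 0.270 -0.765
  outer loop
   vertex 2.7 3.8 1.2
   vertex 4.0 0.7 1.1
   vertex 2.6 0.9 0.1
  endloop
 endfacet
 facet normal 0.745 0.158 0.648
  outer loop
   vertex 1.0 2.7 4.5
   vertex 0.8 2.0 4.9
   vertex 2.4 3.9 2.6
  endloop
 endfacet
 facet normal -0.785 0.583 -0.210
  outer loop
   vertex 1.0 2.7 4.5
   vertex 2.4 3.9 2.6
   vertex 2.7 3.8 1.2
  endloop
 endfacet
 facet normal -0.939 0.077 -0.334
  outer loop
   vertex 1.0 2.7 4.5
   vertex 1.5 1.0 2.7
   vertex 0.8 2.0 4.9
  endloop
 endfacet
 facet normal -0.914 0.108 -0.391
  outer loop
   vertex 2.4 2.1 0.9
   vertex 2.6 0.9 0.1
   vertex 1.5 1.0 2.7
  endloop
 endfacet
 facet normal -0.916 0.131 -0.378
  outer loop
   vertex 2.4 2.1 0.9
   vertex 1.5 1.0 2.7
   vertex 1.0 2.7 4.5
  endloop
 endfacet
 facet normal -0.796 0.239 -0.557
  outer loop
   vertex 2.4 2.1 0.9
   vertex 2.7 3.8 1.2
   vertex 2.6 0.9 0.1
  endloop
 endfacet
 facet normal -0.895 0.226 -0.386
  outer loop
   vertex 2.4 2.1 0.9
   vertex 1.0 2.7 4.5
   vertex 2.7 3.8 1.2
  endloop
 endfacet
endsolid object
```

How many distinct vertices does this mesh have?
9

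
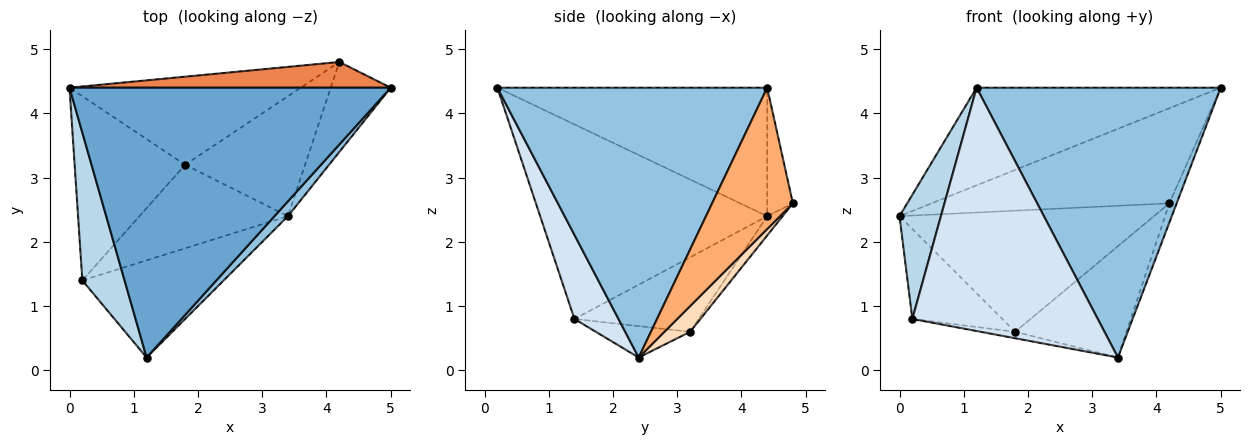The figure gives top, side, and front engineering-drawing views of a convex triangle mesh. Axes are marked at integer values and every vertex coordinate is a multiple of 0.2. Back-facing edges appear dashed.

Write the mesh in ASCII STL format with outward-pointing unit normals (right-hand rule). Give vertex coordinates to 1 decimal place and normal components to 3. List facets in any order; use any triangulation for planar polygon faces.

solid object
 facet normal -0.352 0.319 0.880
  outer loop
   vertex 1.2 0.2 4.4
   vertex 5.0 4.4 4.4
   vertex 0.0 4.4 2.4
  endloop
 endfacet
 facet normal 0.741 -0.670 0.037
  outer loop
   vertex 3.4 2.4 0.2
   vertex 5.0 4.4 4.4
   vertex 1.2 0.2 4.4
  endloop
 endfacet
 facet normal -0.962 -0.175 0.209
  outer loop
   vertex 0.2 1.4 0.8
   vertex 1.2 0.2 4.4
   vertex 0.0 4.4 2.4
  endloop
 endfacet
 facet normal 0.215 -0.907 -0.362
  outer loop
   vertex 0.2 1.4 0.8
   vertex 3.4 2.4 0.2
   vertex 1.2 0.2 4.4
  endloop
 endfacet
 facet normal -0.104 0.960 0.259
  outer loop
   vertex 4.2 4.8 2.6
   vertex 0.0 4.4 2.4
   vertex 5.0 4.4 4.4
  endloop
 endfacet
 facet normal 0.917 0.083 -0.389
  outer loop
   vertex 4.2 4.8 2.6
   vertex 5.0 4.4 4.4
   vertex 3.4 2.4 0.2
  endloop
 endfacet
 facet normal -0.049 0.808 -0.587
  outer loop
   vertex 1.8 3.2 0.6
   vertex 0.0 4.4 2.4
   vertex 4.2 4.8 2.6
  endloop
 endfacet
 facet normal 0.155 0.672 -0.724
  outer loop
   vertex 1.8 3.2 0.6
   vertex 4.2 4.8 2.6
   vertex 3.4 2.4 0.2
  endloop
 endfacet
 facet normal -0.518 0.375 -0.768
  outer loop
   vertex 1.8 3.2 0.6
   vertex 0.2 1.4 0.8
   vertex 0.0 4.4 2.4
  endloop
 endfacet
 facet normal -0.206 0.075 -0.976
  outer loop
   vertex 1.8 3.2 0.6
   vertex 3.4 2.4 0.2
   vertex 0.2 1.4 0.8
  endloop
 endfacet
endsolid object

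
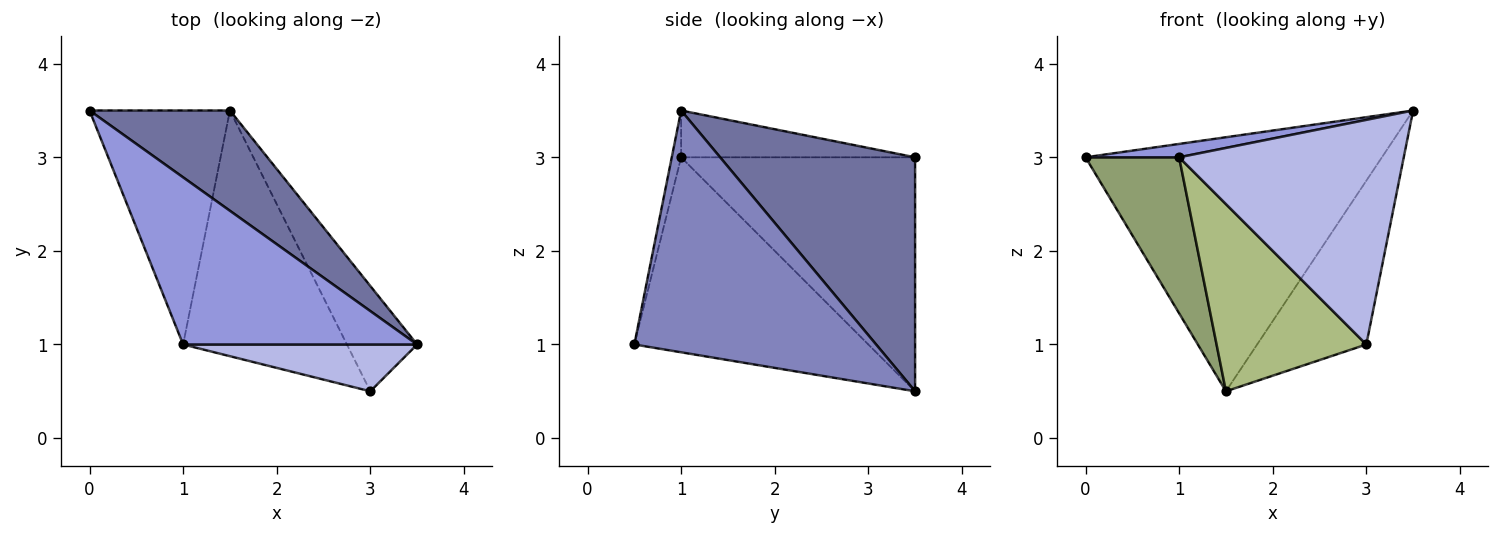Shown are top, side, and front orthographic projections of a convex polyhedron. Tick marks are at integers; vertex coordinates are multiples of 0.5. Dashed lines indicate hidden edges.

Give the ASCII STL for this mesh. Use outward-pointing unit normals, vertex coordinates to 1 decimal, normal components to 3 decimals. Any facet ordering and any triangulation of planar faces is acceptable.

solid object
 facet normal 0.522 0.793 0.313
  outer loop
   vertex 1.5 3.5 0.5
   vertex 0.0 3.5 3.0
   vertex 3.5 1.0 3.5
  endloop
 endfacet
 facet normal 0.881 0.398 -0.256
  outer loop
   vertex 3.0 0.5 1.0
   vertex 1.5 3.5 0.5
   vertex 3.5 1.0 3.5
  endloop
 endfacet
 facet normal -0.196 -0.078 0.978
  outer loop
   vertex 1.0 1.0 3.0
   vertex 3.5 1.0 3.5
   vertex 0.0 3.5 3.0
  endloop
 endfacet
 facet normal -0.041 -0.978 0.204
  outer loop
   vertex 1.0 1.0 3.0
   vertex 3.0 0.5 1.0
   vertex 3.5 1.0 3.5
  endloop
 endfacet
 facet normal -0.811 -0.324 -0.487
  outer loop
   vertex 1.0 1.0 3.0
   vertex 0.0 3.5 3.0
   vertex 1.5 3.5 0.5
  endloop
 endfacet
 facet normal -0.688 -0.440 -0.578
  outer loop
   vertex 1.0 1.0 3.0
   vertex 1.5 3.5 0.5
   vertex 3.0 0.5 1.0
  endloop
 endfacet
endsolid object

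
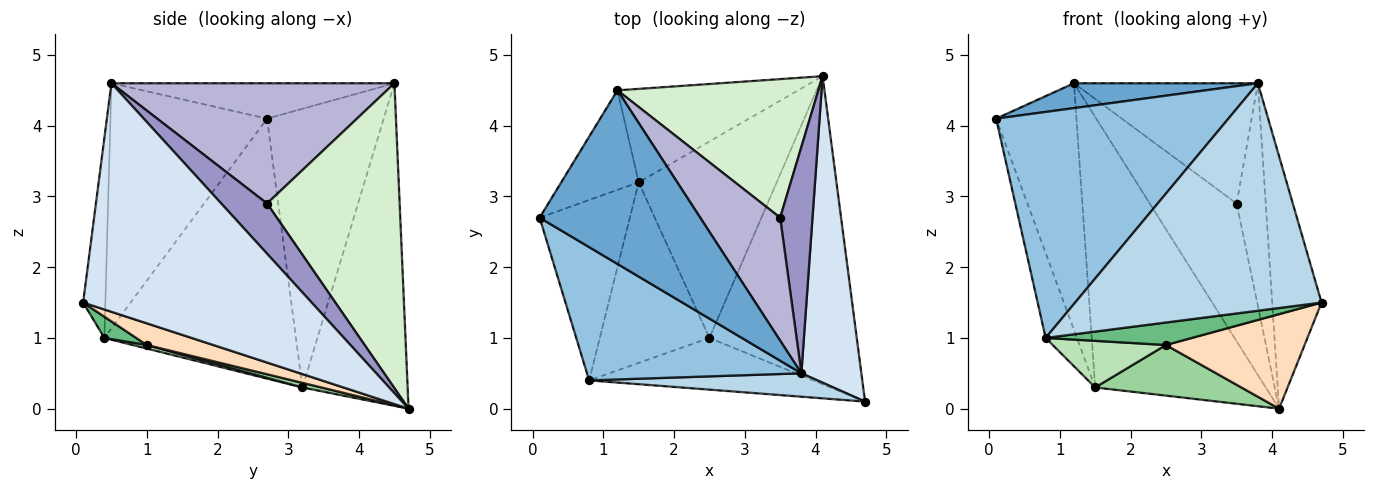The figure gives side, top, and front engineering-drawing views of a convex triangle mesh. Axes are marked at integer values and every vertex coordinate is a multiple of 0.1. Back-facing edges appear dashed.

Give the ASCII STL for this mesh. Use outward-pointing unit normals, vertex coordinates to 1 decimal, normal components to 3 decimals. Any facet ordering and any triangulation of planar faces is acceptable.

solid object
 facet normal -0.213 -0.138 0.967
  outer loop
   vertex 3.8 0.5 4.6
   vertex 1.2 4.5 4.6
   vertex 0.1 2.7 4.1
  endloop
 endfacet
 facet normal -0.502 -0.745 0.439
  outer loop
   vertex 3.8 0.5 4.6
   vertex 0.1 2.7 4.1
   vertex 0.8 0.4 1.0
  endloop
 endfacet
 facet normal -0.089 -0.991 0.102
  outer loop
   vertex 3.8 0.5 4.6
   vertex 0.8 0.4 1.0
   vertex 4.7 0.1 1.5
  endloop
 endfacet
 facet normal 0.947 0.205 0.248
  outer loop
   vertex 3.8 0.5 4.6
   vertex 4.7 0.1 1.5
   vertex 4.1 4.7 0.0
  endloop
 endfacet
 facet normal -0.934 0.152 -0.324
  outer loop
   vertex 1.5 3.2 0.3
   vertex 0.8 0.4 1.0
   vertex 0.1 2.7 4.1
  endloop
 endfacet
 facet normal -0.803 0.553 -0.223
  outer loop
   vertex 1.5 3.2 0.3
   vertex 0.1 2.7 4.1
   vertex 1.2 4.5 4.6
  endloop
 endfacet
 facet normal -0.504 0.817 -0.282
  outer loop
   vertex 1.5 3.2 0.3
   vertex 1.2 4.5 4.6
   vertex 4.1 4.7 0.0
  endloop
 endfacet
 facet normal 0.139 -0.291 -0.947
  outer loop
   vertex 2.5 1.0 0.9
   vertex 4.1 4.7 0.0
   vertex 4.7 0.1 1.5
  endloop
 endfacet
 facet normal 0.087 -0.397 -0.914
  outer loop
   vertex 2.5 1.0 0.9
   vertex 4.7 0.1 1.5
   vertex 0.8 0.4 1.0
  endloop
 endfacet
 facet normal 0.032 -0.249 -0.968
  outer loop
   vertex 2.5 1.0 0.9
   vertex 1.5 3.2 0.3
   vertex 4.1 4.7 0.0
  endloop
 endfacet
 facet normal 0.031 -0.250 -0.968
  outer loop
   vertex 2.5 1.0 0.9
   vertex 0.8 0.4 1.0
   vertex 1.5 3.2 0.3
  endloop
 endfacet
 facet normal 0.732 0.480 0.483
  outer loop
   vertex 3.5 2.7 2.9
   vertex 4.1 4.7 0.0
   vertex 1.2 4.5 4.6
  endloop
 endfacet
 facet normal 0.742 0.470 0.478
  outer loop
   vertex 3.5 2.7 2.9
   vertex 3.8 0.5 4.6
   vertex 4.1 4.7 0.0
  endloop
 endfacet
 facet normal 0.732 0.476 0.487
  outer loop
   vertex 3.5 2.7 2.9
   vertex 1.2 4.5 4.6
   vertex 3.8 0.5 4.6
  endloop
 endfacet
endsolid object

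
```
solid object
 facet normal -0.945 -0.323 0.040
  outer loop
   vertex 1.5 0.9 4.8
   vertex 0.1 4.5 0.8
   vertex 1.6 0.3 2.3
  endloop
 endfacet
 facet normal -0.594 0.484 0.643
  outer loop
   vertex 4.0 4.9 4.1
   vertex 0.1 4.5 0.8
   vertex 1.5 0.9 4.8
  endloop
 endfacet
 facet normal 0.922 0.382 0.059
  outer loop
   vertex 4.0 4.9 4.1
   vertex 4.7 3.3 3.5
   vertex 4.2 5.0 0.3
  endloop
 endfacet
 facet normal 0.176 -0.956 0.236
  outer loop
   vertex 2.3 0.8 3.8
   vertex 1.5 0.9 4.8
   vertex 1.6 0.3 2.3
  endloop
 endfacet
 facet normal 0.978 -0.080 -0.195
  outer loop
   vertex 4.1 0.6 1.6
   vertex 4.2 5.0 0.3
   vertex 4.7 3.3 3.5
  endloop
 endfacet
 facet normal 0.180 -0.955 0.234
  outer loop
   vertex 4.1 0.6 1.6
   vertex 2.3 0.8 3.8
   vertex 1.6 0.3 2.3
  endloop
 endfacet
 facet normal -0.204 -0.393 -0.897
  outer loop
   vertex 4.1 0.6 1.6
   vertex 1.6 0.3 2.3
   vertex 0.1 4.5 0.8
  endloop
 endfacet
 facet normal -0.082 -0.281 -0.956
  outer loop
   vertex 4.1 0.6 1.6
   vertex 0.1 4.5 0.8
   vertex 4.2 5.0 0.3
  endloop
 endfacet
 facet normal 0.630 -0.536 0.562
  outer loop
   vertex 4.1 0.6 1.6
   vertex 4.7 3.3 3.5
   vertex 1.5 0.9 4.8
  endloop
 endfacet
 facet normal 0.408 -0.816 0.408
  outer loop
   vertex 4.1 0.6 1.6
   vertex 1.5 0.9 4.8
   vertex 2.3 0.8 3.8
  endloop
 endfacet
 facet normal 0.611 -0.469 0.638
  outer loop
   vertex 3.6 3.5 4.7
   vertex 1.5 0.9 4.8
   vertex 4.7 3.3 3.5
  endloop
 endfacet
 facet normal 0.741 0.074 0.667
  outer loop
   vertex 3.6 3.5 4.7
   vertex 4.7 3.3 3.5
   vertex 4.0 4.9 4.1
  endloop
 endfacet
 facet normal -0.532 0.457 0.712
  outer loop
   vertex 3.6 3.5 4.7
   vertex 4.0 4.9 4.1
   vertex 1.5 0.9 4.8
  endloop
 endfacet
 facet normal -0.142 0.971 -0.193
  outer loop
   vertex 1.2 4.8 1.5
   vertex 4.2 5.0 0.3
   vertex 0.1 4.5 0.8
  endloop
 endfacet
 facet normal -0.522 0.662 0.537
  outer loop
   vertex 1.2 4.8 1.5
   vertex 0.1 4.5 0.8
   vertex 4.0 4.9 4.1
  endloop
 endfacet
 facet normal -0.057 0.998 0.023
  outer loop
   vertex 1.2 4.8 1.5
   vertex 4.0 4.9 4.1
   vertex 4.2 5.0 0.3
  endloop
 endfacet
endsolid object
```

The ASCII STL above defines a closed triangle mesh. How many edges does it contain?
24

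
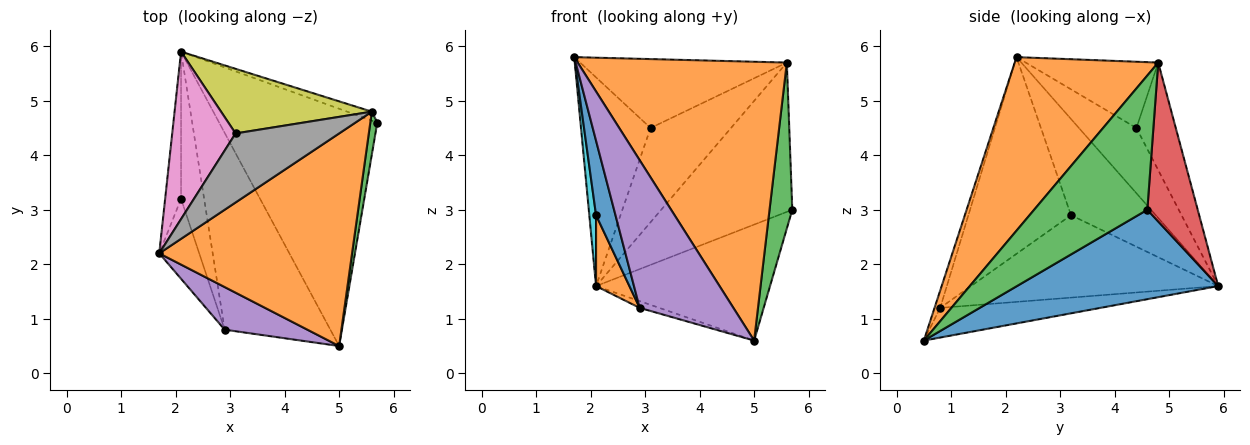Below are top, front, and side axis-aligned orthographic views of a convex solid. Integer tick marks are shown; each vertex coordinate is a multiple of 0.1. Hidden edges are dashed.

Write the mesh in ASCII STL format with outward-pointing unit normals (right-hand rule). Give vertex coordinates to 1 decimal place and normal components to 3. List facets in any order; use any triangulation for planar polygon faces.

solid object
 facet normal 0.453 0.392 -0.801
  outer loop
   vertex 2.1 5.9 1.6
   vertex 5.7 4.6 3.0
   vertex 5.0 0.5 0.6
  endloop
 endfacet
 facet normal 0.479 -0.698 0.532
  outer loop
   vertex 5.6 4.8 5.7
   vertex 1.7 2.2 5.8
   vertex 5.0 0.5 0.6
  endloop
 endfacet
 facet normal 0.979 -0.197 0.051
  outer loop
   vertex 5.6 4.8 5.7
   vertex 5.0 0.5 0.6
   vertex 5.7 4.6 3.0
  endloop
 endfacet
 facet normal 0.358 0.932 -0.056
  outer loop
   vertex 5.6 4.8 5.7
   vertex 5.7 4.6 3.0
   vertex 2.1 5.9 1.6
  endloop
 endfacet
 facet normal -0.058 -0.959 0.277
  outer loop
   vertex 2.9 0.8 1.2
   vertex 5.0 0.5 0.6
   vertex 1.7 2.2 5.8
  endloop
 endfacet
 facet normal -0.270 0.033 -0.962
  outer loop
   vertex 2.9 0.8 1.2
   vertex 2.1 5.9 1.6
   vertex 5.0 0.5 0.6
  endloop
 endfacet
 facet normal -0.542 0.656 0.526
  outer loop
   vertex 3.1 4.4 4.5
   vertex 2.1 5.9 1.6
   vertex 1.7 2.2 5.8
  endloop
 endfacet
 facet normal -0.412 0.644 0.645
  outer loop
   vertex 3.1 4.4 4.5
   vertex 1.7 2.2 5.8
   vertex 5.6 4.8 5.7
  endloop
 endfacet
 facet normal -0.374 0.765 0.525
  outer loop
   vertex 3.1 4.4 4.5
   vertex 5.6 4.8 5.7
   vertex 2.1 5.9 1.6
  endloop
 endfacet
 facet normal -0.984 -0.078 -0.163
  outer loop
   vertex 2.1 3.2 2.9
   vertex 1.7 2.2 5.8
   vertex 2.1 5.9 1.6
  endloop
 endfacet
 facet normal -0.964 -0.182 -0.196
  outer loop
   vertex 2.1 3.2 2.9
   vertex 2.9 0.8 1.2
   vertex 1.7 2.2 5.8
  endloop
 endfacet
 facet normal -0.955 -0.129 -0.268
  outer loop
   vertex 2.1 3.2 2.9
   vertex 2.1 5.9 1.6
   vertex 2.9 0.8 1.2
  endloop
 endfacet
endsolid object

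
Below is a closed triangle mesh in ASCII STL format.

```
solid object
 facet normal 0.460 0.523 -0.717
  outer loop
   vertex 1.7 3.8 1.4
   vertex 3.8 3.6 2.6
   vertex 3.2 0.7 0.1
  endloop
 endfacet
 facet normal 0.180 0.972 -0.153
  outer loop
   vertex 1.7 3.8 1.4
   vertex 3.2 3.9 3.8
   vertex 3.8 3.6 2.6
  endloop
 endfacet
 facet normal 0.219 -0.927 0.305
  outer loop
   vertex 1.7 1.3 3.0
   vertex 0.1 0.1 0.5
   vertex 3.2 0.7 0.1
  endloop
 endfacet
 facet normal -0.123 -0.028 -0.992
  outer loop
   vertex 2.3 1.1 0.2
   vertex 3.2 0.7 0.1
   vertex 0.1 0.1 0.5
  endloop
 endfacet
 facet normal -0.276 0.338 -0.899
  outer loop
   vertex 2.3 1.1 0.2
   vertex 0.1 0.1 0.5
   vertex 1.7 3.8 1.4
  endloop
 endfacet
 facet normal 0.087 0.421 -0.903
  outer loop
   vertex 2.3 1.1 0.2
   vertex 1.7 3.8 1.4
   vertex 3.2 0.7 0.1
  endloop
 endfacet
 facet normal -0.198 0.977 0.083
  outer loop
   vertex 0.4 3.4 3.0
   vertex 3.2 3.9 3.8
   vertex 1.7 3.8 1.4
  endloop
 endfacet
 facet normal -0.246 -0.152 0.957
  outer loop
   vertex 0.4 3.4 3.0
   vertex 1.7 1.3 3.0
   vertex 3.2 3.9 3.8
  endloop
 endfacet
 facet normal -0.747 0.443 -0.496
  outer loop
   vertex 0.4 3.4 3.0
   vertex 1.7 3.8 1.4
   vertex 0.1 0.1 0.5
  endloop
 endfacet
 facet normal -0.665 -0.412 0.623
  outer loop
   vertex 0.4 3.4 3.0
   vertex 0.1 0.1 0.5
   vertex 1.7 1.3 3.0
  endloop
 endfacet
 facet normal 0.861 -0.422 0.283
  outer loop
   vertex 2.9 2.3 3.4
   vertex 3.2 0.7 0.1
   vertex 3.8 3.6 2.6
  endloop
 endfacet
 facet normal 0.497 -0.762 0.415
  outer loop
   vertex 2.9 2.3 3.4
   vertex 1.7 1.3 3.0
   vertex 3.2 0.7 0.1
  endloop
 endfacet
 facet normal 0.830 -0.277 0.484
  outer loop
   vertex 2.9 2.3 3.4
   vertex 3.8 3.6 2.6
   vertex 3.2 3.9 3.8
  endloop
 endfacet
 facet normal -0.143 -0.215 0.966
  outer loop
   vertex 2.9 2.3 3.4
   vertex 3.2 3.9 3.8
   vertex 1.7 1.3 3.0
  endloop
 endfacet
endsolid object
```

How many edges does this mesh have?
21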